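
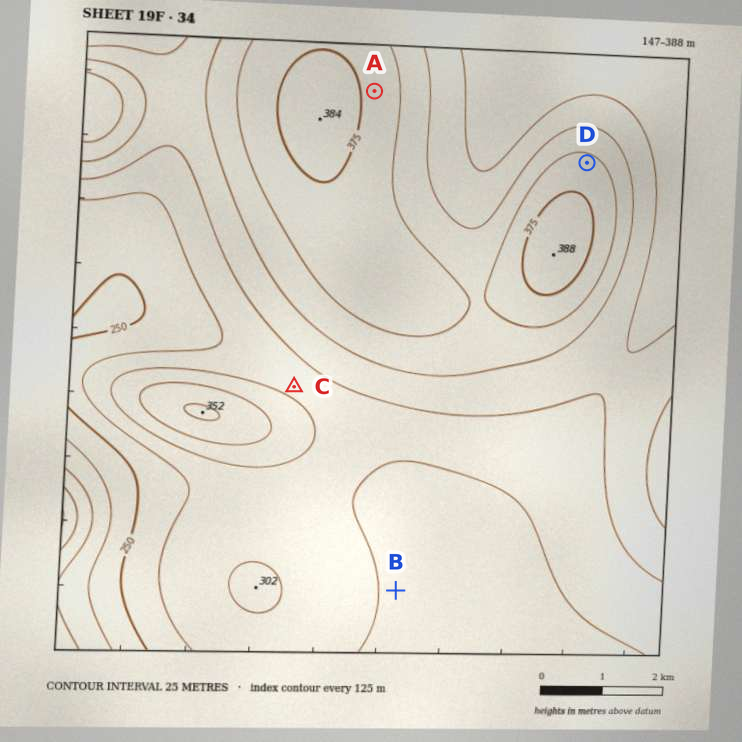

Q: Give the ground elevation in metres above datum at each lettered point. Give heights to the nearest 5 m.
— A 370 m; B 270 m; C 295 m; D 360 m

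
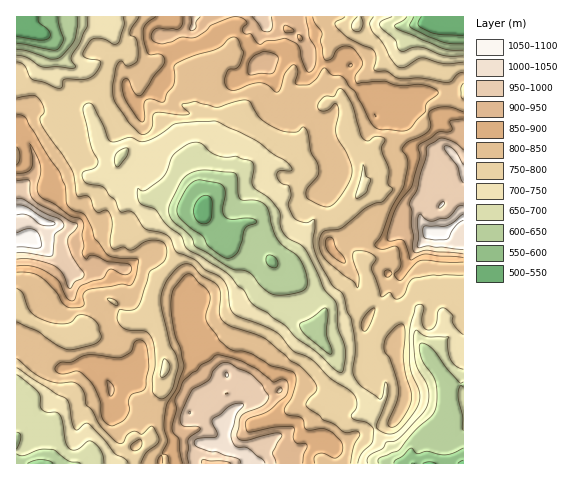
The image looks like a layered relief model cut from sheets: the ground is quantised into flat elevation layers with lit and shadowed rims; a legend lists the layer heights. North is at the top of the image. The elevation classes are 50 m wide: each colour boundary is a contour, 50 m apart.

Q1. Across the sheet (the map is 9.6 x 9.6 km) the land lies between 500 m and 1090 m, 800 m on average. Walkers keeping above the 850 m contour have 25.5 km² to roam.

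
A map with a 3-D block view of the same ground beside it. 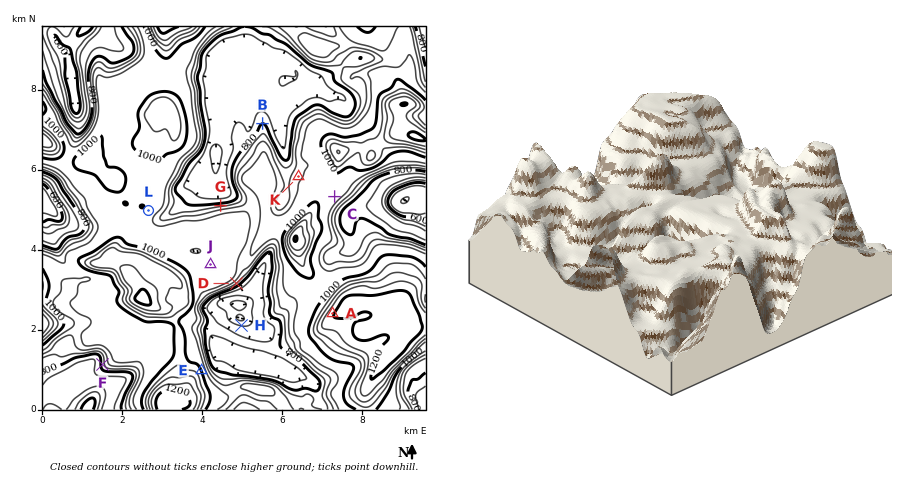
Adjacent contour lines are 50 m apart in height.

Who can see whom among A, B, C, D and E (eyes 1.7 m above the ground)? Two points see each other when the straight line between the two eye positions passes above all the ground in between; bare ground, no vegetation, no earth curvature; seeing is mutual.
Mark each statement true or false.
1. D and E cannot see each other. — false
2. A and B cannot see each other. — true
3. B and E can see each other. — false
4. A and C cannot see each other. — false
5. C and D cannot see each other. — true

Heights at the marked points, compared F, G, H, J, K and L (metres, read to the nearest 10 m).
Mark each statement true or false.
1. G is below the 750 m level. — false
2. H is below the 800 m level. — true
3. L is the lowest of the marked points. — false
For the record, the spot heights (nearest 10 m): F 820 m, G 830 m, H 700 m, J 980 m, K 940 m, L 990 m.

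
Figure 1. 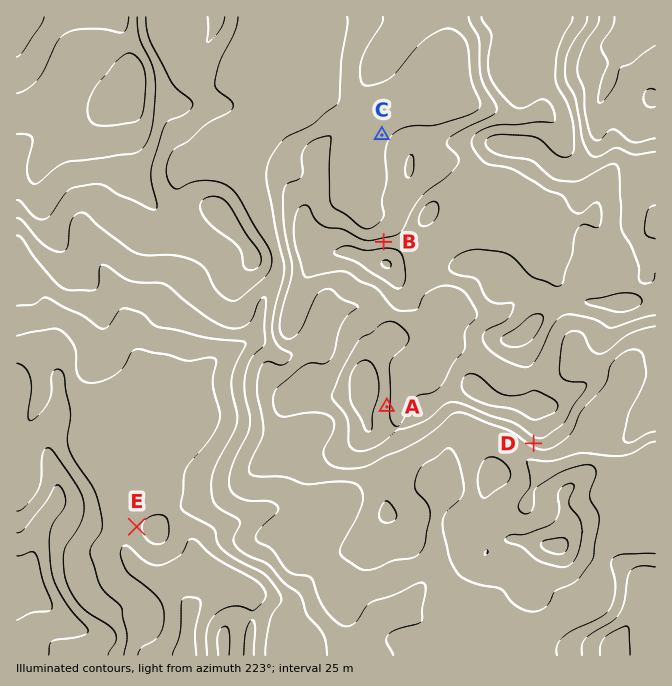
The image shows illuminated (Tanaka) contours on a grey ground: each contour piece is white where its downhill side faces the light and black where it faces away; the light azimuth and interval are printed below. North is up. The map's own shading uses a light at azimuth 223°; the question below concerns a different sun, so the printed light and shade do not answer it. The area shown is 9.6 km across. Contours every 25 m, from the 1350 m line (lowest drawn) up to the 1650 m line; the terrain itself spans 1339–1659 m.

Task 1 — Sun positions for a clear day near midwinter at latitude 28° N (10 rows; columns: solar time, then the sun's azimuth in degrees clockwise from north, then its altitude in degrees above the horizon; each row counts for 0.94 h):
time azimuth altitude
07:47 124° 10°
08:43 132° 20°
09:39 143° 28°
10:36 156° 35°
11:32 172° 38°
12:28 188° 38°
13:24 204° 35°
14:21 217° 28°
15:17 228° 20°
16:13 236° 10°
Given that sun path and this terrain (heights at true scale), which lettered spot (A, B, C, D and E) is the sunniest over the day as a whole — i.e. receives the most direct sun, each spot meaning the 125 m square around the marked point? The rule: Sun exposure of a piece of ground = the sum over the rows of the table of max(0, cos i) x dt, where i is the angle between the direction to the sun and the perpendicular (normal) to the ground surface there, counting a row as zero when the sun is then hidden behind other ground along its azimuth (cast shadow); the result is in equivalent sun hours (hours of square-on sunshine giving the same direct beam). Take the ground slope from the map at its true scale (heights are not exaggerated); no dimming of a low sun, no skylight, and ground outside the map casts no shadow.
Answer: D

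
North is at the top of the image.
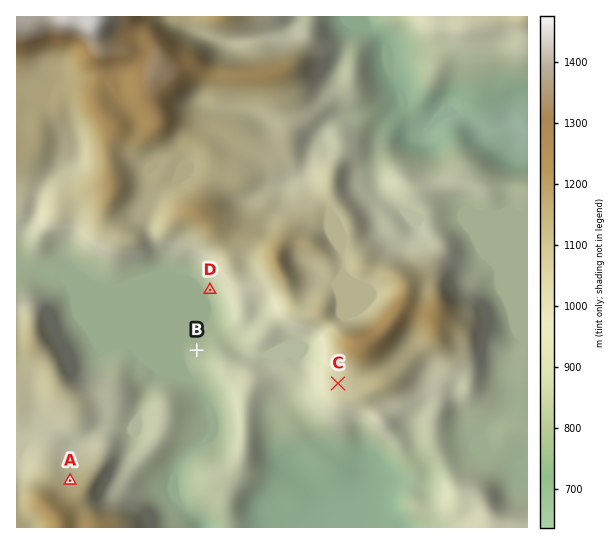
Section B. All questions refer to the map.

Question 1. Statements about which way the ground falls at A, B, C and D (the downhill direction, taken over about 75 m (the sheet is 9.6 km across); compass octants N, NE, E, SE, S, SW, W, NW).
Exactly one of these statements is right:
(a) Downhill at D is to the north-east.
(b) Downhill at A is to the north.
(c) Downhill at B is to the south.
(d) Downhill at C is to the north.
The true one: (b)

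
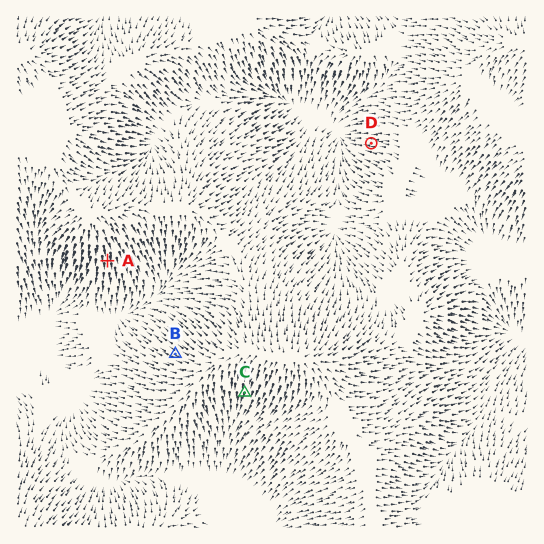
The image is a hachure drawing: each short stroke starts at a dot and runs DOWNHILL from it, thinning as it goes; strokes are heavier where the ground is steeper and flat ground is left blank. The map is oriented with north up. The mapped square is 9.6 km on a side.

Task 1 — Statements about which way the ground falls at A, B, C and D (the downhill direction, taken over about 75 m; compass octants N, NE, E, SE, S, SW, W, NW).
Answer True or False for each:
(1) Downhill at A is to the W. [False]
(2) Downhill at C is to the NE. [False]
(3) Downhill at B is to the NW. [True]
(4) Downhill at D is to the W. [True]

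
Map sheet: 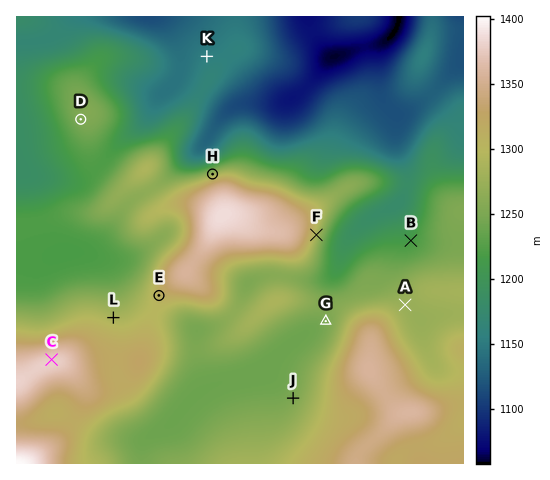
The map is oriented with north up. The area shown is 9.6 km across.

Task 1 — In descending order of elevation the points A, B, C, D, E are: C E A D B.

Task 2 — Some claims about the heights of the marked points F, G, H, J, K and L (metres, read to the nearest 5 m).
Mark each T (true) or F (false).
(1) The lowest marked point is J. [F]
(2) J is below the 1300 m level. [T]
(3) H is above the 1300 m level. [F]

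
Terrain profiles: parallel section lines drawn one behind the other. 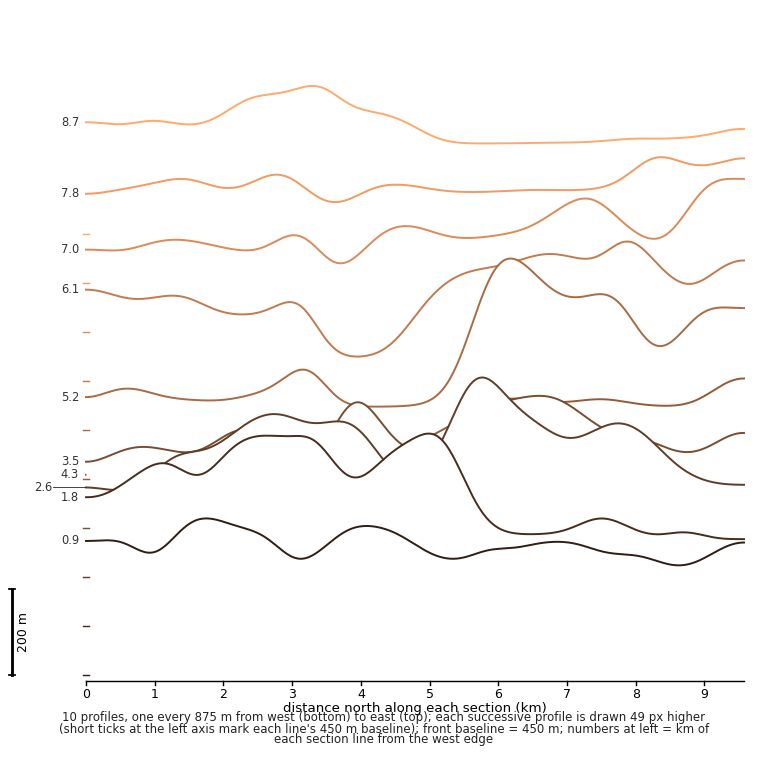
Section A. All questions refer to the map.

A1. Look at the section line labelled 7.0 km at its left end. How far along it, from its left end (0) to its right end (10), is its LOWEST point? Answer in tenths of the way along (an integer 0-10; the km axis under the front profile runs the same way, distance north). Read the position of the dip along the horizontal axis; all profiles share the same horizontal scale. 4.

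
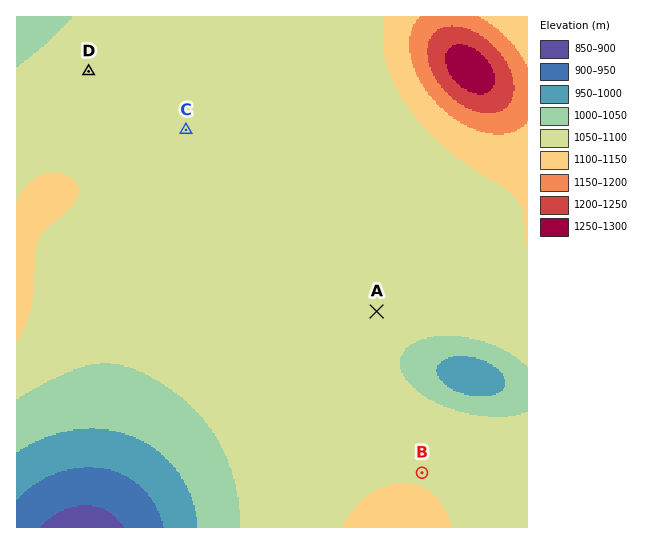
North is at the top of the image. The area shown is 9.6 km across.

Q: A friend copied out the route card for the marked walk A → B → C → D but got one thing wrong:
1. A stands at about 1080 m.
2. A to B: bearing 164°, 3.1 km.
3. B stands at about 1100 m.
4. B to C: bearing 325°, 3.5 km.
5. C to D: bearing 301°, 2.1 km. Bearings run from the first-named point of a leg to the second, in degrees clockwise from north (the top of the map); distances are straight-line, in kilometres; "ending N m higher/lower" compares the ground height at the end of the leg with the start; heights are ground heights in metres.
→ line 4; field distance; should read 7.8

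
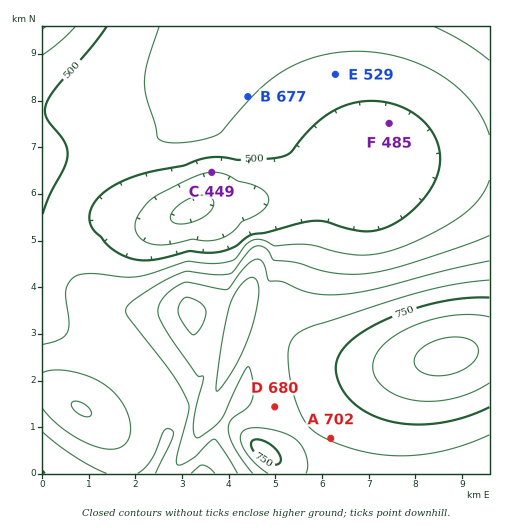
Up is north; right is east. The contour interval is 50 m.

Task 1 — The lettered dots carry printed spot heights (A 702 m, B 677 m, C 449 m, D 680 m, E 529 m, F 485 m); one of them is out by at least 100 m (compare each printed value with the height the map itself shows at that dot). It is B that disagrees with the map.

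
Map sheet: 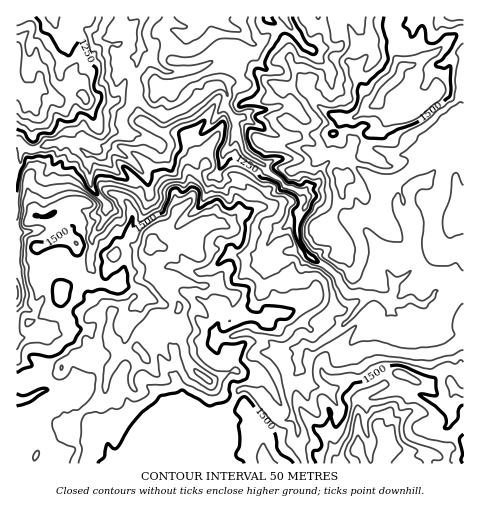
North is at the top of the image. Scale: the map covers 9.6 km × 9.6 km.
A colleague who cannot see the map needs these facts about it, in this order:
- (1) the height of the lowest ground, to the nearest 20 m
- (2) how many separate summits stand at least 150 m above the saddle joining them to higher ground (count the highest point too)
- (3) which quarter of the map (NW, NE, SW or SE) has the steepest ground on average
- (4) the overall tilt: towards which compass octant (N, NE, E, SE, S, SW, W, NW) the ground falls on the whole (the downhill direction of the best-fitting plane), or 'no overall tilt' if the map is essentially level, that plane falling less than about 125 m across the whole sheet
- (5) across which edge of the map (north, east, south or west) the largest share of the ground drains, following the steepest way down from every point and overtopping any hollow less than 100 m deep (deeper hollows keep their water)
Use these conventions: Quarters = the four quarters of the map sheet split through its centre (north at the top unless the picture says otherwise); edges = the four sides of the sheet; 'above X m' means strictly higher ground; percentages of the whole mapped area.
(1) About 1040 m is the lowest elevation on the sheet.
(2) There are 4 summits with 150 m or more of prominence.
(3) The steepest ground, on average, is in the north-west quarter.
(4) Overall the map slopes down towards the north.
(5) The largest share of the runoff leaves by the northern edge.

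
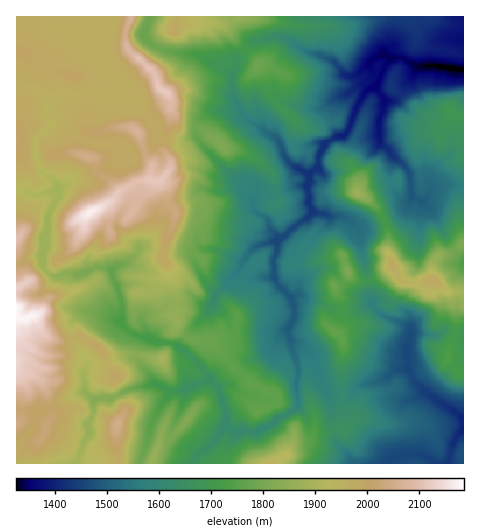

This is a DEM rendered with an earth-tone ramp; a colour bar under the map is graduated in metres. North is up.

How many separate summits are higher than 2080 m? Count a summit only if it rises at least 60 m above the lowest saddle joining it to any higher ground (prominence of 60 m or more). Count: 2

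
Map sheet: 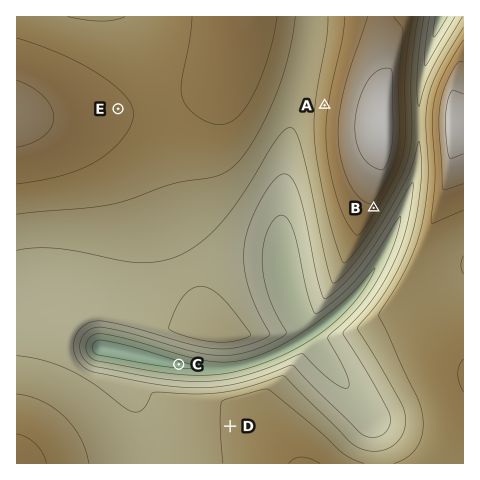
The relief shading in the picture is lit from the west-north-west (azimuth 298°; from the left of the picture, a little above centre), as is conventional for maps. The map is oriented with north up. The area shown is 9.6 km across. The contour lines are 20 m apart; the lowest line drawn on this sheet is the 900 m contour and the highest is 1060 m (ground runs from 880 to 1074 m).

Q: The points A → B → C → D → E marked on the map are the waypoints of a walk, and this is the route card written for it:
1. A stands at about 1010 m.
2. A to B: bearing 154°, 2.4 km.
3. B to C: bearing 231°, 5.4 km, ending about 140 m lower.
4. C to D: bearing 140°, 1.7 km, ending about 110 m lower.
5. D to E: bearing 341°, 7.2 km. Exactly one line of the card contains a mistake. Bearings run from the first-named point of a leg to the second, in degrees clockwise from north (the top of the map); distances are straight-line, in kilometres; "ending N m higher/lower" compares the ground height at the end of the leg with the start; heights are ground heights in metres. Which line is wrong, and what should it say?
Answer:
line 4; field sense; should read higher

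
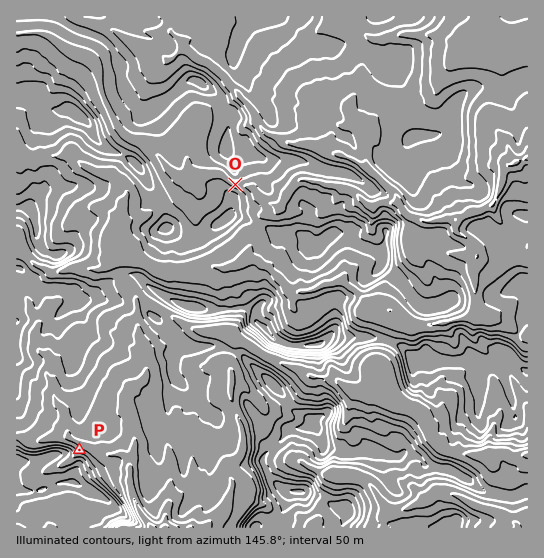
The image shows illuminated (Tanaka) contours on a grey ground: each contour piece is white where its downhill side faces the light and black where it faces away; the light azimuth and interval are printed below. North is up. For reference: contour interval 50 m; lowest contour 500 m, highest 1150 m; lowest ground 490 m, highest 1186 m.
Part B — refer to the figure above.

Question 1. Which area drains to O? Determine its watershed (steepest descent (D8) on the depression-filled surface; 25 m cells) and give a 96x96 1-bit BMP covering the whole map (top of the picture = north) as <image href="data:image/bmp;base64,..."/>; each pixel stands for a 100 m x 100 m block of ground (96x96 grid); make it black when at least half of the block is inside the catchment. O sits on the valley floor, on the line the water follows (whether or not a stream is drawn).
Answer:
<image width="96" height="96" href="data:image/bmp;base64,Qk2+BAAAAAAAAD4AAAAoAAAAYAAAAGAAAAABAAEAAAAAAIAEAAATCwAAEwsAAAIAAAAAAAAA////AAAAAAAAAAAAAAAAAAAAAAAAAAAAAAAAAAAAAAAAAAAAAAAAAAAAAAAAAAAAAAAAAAAAAAAAAAAAAAAAAAAAAAAAAAAAAAAAAAAAAAAAAAAAAAAAAAAAAAAAAAAAAAAAAAAAAAAAAAAAAAAAAAAAAAAAAAAAAAAAAAAAAAAAAAAAAAAAAAAAAAAAAAAAAAAAAAAAAAAAAAAAAAAAAAAAAAAAAAAAAAAAAAAAAAAAAAAAAAAAAAAAAAAAAAAAAAAAAAAAAAAAAAAAAAAAAAAAAAAAAAAAAAAAAAAAAAAAAAAAAAAAAAAAAAAAAAAAAAAAAAAAAAAAAAAAAAAAAAAAAAAAAAAAAAAAAAAAAAAAAAAAAAAAAAAAAAAAAAAAAAAAAAAAAAAAAAAAAAAAAAAAAAAAAAAAAAAAAAAAAAAAAAAAAAAAAAAAAAAAAAAAAAAAAAAAAAAAAAAAAAAAAAAAAAAAAAAAAAAAAAAAAAAAAAAAAAAAAAAAAAAAAAAAAAAAAAAAAAAAAAAAAAAAAAAAAAAAAAAAAAAAAAAAAAAAAAAAAAAAAAAAAAAAAAAAAAAAAAAAAAAAAAAAAAAAAAAAAAAAAAAAAAAAAAAAAAAAAAAAAAAAAAAAAAAAAAAAAAAAAAAAAAAAAAAAAAAAAAAAAAAAAAAAAAAAAAAAAAAAAAAAAAAAAAAAAAAAAAAAAAAAAAAAAAAAAAAAAAAAAAAAAAAAAAAAAAAAAAAAAAAAAAAAAAAAAAAAAAAAAAAAAAAAAAAAAAAAAAAAAAAAAAAAAAAAAAAAAAAAAAAAAAAAAAAAAAAAAAAAAAAAAAAAAAAAAAAAAAAAAAAAAAAAAAAAAAAAAAAAgAAAAAAAAAAAAAAB4AAAAAAAAAAAAAAD8AAAAAAAAAAAAAAP+AAAAAAAAAAAAAAP/gAAAAAAAAAAAAAP/wAAAAAAAAAAAAAP/wAAAAAAAAAAAAAf/4AAAAAAAAAAAAAf/4AAAAAAAAAAAAA//wAAAAAAAAAAAAA//wAAAAAAAAAAAAB//4AAAAAAAAAAAAD//4AAAAAAAAAAAAD//4AAAAAAAAAAAAH//4AAAAAAAAAAAAP//wAAAAAAAAAAAAf//wAAAAAAAAAAAD///gAAAAAAAAAAAP///gAAAAAAAAAAAf///gAAAAAAAAAAAf///wAAAAAAAAAAA////wAAAAAAAAAAA////wAAAAAAAAAAB////wAAAAAAAAAAD////wAAAAAAAAAB//4//gAAAAAAAAAH//wf/gAAAAAAAAAH//wP/AAAAAAAAAD///gD+AAAAAAAAAD///AB8AAAAAAAAAD///AA4AAAAAAAAAD///AAAAAAAAAAAAD///AAAAAAAAAAAAD//+AAAAAAAAAAAAD//+AAAAAAAAAAAAD//+AAAAAAAAAAAAD//8AAAAAAAAAAAAD//4AAAAAAAAAAAAD//wAAAAAAAAAAAAD//AAAAAAAAAAAAAD/8AAAAAAAAAAAAAD/wAAAAAAAAAAAAAD/AAAAAAAAAAAAAAA="/>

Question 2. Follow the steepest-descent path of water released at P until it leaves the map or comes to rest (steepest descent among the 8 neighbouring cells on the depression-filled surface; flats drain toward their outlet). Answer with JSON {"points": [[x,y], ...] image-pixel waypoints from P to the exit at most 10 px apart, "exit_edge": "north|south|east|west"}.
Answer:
{"points": [[79, 450], [90, 449], [101, 453], [111, 455], [122, 454], [129, 465], [130, 475], [130, 486], [133, 497], [138, 507], [143, 518], [151, 527]], "exit_edge": "south"}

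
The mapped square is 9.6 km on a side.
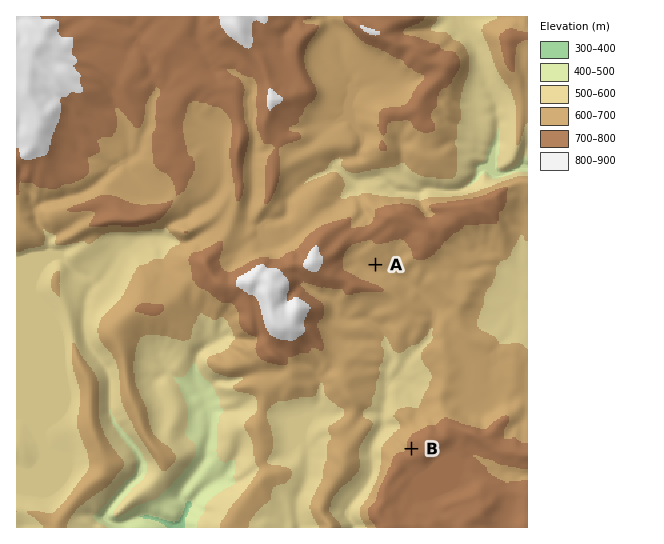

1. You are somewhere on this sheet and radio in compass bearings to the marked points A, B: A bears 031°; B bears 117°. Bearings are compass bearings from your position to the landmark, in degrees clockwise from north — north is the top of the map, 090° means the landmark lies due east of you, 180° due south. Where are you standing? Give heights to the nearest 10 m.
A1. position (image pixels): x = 299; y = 391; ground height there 630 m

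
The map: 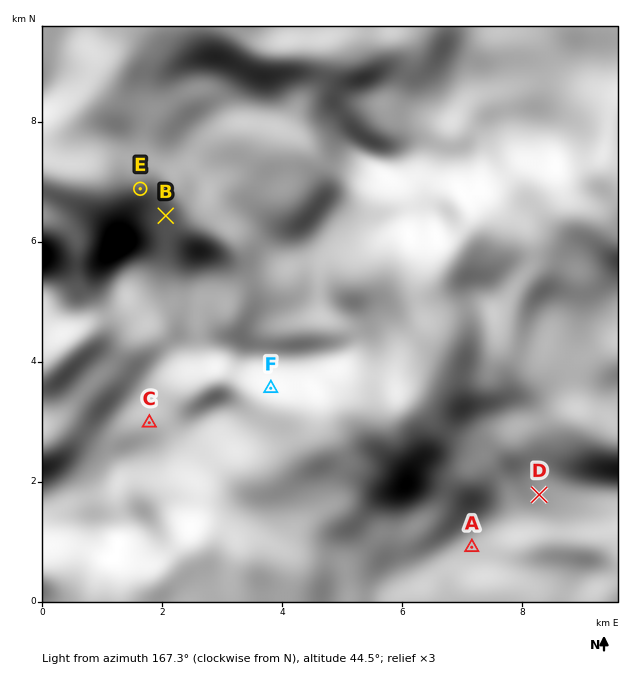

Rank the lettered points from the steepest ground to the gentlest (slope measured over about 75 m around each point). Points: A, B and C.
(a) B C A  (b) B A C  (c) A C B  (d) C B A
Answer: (a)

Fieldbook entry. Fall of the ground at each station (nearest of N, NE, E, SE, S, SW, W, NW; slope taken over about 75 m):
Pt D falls NE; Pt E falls NW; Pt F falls S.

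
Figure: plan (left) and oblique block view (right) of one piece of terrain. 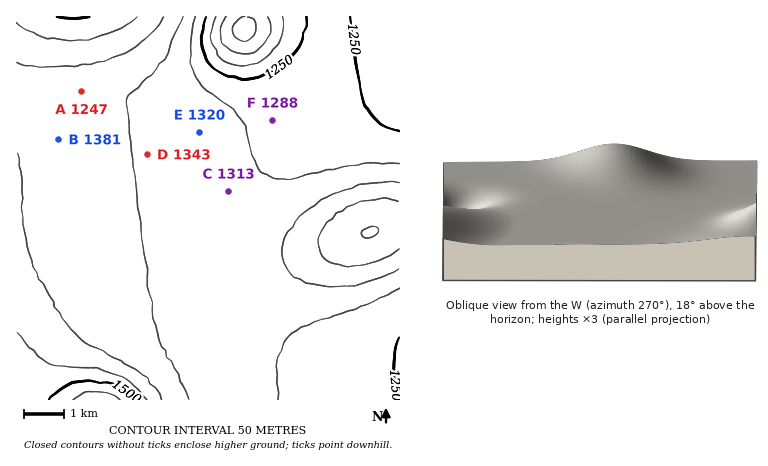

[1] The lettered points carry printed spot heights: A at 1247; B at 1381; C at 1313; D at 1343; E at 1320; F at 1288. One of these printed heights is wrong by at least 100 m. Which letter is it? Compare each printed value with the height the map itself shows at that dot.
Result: A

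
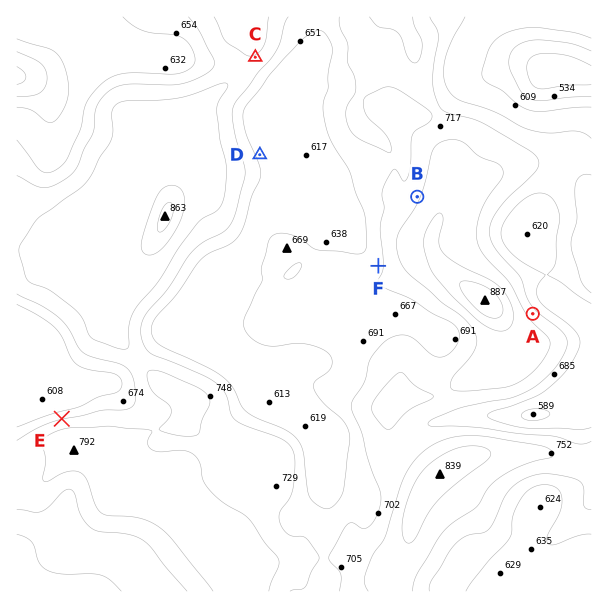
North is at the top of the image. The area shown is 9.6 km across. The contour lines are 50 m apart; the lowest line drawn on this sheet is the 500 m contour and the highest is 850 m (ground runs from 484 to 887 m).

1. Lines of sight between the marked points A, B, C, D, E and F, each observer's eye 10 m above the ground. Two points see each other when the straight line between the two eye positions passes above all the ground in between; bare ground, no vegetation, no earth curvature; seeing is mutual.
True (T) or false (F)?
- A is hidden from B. T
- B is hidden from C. F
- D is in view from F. T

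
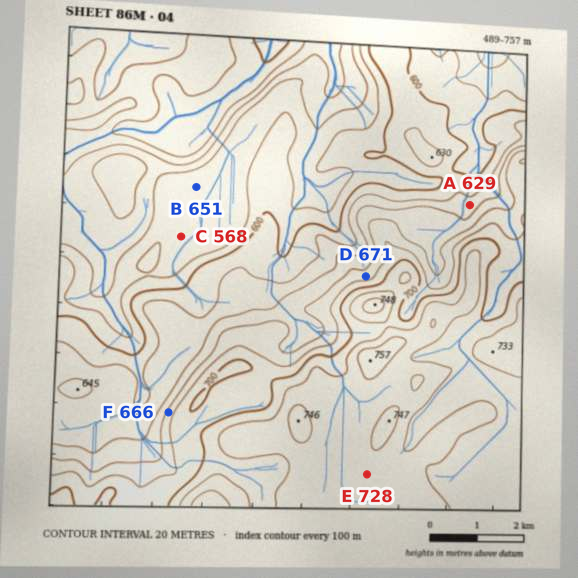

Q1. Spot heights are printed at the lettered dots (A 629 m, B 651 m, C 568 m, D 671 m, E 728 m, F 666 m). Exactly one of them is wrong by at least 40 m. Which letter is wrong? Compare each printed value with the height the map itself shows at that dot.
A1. B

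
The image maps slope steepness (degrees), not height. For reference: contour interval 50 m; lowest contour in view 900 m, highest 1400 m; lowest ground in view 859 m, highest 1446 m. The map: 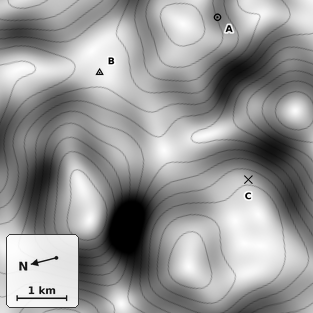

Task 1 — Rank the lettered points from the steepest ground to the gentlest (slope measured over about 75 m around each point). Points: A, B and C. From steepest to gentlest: A C B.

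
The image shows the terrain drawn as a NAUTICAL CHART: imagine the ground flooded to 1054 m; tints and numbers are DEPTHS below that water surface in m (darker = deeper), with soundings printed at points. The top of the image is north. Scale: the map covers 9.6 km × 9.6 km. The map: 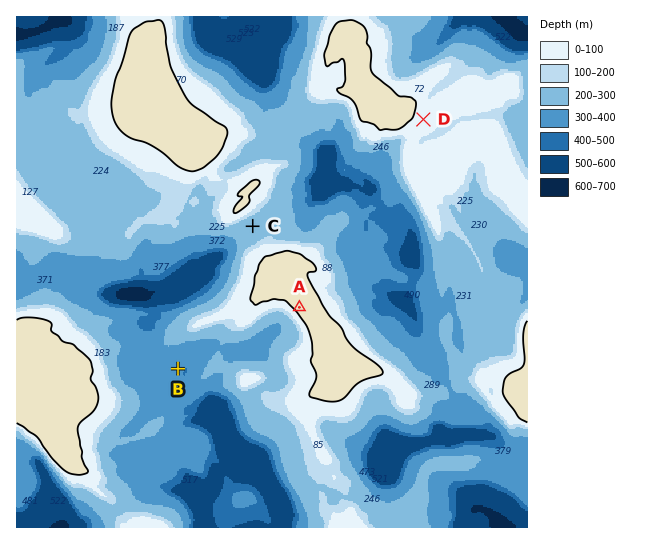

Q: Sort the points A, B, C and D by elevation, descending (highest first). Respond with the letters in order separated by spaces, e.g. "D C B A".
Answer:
A D C B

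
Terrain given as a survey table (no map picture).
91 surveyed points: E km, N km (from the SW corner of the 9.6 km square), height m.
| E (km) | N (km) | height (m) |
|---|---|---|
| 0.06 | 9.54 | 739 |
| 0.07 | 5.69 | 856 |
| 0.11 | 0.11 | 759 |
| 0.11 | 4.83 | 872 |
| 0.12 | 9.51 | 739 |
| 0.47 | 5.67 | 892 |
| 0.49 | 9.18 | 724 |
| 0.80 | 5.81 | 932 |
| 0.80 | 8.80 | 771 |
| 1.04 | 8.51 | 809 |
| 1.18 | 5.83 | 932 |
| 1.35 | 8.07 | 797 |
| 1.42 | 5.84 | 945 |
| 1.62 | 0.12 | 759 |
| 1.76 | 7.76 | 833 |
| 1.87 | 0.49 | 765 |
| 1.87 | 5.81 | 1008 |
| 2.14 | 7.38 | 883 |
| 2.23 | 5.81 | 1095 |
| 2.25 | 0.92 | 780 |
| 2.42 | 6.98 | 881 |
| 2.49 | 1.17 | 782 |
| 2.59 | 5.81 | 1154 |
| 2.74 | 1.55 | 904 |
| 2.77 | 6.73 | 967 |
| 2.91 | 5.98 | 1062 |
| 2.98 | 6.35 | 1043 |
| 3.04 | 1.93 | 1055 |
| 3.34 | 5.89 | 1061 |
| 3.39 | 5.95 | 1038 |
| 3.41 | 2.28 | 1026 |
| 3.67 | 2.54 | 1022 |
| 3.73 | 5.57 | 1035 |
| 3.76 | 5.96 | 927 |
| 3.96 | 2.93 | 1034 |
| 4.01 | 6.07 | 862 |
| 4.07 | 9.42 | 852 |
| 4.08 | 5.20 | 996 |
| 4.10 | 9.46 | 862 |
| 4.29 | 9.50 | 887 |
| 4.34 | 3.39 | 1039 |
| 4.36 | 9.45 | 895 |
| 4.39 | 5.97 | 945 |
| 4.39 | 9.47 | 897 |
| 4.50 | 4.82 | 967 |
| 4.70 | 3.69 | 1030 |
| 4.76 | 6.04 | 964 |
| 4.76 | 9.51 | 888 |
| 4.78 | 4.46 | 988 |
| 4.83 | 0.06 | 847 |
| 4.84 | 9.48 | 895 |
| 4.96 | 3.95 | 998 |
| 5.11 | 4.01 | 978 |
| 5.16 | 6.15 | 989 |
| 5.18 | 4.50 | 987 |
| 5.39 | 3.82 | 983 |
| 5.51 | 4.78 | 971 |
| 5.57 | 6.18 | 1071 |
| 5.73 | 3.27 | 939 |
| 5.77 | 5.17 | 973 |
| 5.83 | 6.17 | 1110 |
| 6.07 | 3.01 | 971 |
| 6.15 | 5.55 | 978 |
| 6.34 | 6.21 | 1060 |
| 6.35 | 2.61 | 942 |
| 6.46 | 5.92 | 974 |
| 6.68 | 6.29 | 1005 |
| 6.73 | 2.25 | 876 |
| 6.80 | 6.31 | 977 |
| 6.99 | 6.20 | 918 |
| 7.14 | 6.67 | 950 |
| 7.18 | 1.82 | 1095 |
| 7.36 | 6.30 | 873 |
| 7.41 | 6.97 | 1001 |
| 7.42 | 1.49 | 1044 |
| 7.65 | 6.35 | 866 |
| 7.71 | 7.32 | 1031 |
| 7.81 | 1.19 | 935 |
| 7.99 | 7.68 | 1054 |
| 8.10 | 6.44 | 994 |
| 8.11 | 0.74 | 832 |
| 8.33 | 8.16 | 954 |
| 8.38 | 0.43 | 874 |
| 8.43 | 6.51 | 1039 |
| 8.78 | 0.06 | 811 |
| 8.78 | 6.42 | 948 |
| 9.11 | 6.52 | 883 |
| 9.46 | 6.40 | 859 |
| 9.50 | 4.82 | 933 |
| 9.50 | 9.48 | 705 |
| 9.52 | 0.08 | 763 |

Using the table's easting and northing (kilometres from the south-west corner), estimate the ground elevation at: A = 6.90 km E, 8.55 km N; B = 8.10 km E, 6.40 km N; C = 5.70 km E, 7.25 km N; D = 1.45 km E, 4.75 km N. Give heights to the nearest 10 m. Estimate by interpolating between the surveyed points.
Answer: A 980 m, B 980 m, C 1120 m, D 1000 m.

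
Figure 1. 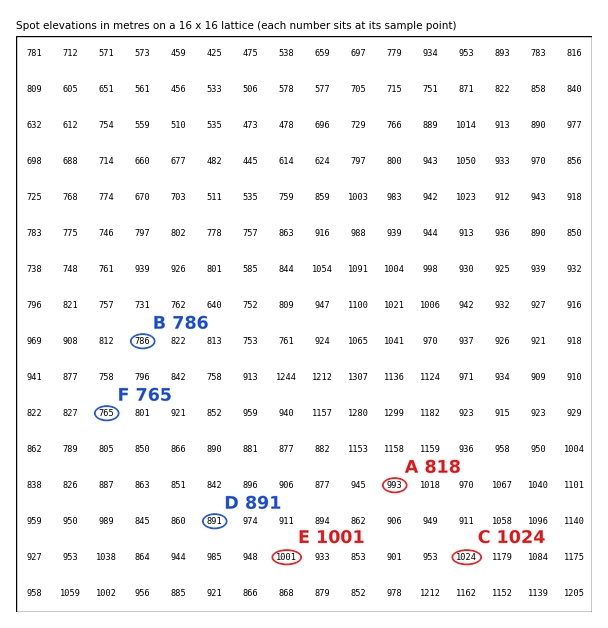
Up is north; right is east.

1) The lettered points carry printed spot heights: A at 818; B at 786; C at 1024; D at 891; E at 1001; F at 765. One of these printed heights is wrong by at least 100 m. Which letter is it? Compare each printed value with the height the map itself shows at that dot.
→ A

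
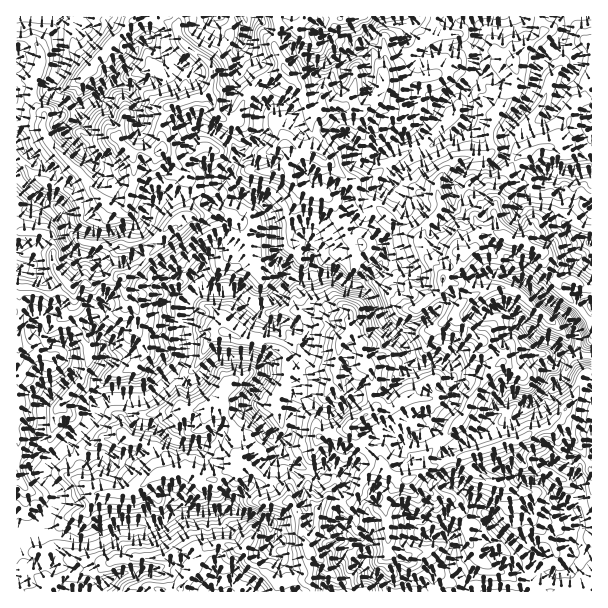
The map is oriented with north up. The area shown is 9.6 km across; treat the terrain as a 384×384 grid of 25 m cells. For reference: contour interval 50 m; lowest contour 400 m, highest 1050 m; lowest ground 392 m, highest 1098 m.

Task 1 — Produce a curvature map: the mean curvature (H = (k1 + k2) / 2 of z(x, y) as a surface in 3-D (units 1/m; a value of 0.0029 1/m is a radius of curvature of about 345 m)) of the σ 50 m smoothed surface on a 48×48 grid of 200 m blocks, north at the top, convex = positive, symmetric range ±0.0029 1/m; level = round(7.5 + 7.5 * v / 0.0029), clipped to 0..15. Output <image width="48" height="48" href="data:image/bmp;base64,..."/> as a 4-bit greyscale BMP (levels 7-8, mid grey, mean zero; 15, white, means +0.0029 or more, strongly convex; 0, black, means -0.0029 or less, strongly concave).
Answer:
<image width="48" height="48" href="data:image/bmp;base64,Qk32BAAAAAAAAHYAAAAoAAAAMAAAADAAAAABAAQAAAAAAIAEAAATCwAAEwsAABAAAAAAAAAAAAAAABEREQAiIiIAMzMzAERERABVVVUAZmZmAHd3dwCIiIgAmZmZAKqqqgC7u7sAzMzMAN3d3QDu7u4A////AIeqVUGP392Gd3QtuPJsjQREloVVV3mqmmmXmbcAQkioZ1fbh8X3kFtoejeKuIdVaHZViq7smYaZR26UN71lNPrJaCnKWmd5d3iql2d7qZybqfpFefZUYbqL3RuVtWeJhndmRDR2ZoipuX+RTLi1oqtTIwyLRJaHaGd4aWUzIkipdp5QjHpS4bt1Z2vDS4qJdndmvoZndyIABABEPk1Hosg5VppAqJh3Z3d2NbmqmniLgo/9961rs7cqfNsYh3mEZ7xlTLuruEaLtUNUwqW01Gq4tVB4vc42lsJo3JhYm7mqt8eXloSjuprthCfttAKfN3RnaIRZiZqnabl2gVNUV9ZWunpBI/gybLZmZjJDR7mlmJiXSNV3eKaJo67sl1U8OteGZ8zN3EABeIqQSax2pnZ1m0NZ78hJxaRrRVjpUiqrR5wVhqy/ZXd3R8dWZdzHk9c7pWW0iLqJiZIsd8c762eIcb11pHfMhdU/k2ZlV66rqmH8dDQxWrqHpw6DXjhttLUU91RERExIuoCbl4yYKlW5iznnUDB35slSXy2GpEUijuUIpmbEe5KK2VSqWfkAqrabGzXt1kTCjL8IuHjUrJdEiSdcm8ulj7edaOBWy8U/AAAFt1bFm5lVIliV2FelANpmGNC4uXQ+mKveeUbIq2kIuVe7bLYDfMR2bEVrt3RIzMqnl2ebx2Bb12zbSiB/CrWKhyqWu3NJqphAJHZtmQiCTOlIpQj5DqVmp2WquYRK3KRc7IePxgzvMuYzYa8wqZantIJ8iHM5VmEweam6oItY5my2WvAcpfxH/emKRltTMQj2CHigB8emTZZ97AK7zlN/Wlf9dXRzyZu9UhAI0WhzbnVCITjUtGScVhMU2GiCq4m3D1u6yRdXpoxXp1u6QqquBIz7nJZ1SYmg3TmHq0d7Z9vYR9/maIaWj3OYfLtmd4mw12hpuTadV5qV7tZpM8rBYXgRBtuoZpmwt3Z7VHqIoqW5s5tjnXdJK4i+J3z8upuQp2WVh8tGiiiMkJyZpdIUR619ZVWENXIIeoq1uaVUbhh8xkZ3lzHZl9VsV2aJqhZ1a6xltFWKmklah2SIiw+1XnZbaHi5YoqryURsyWSHrSl5p5hEJ9Q2+wZbSkqEZV54pVnVRKdIbKIgilQ1U1WPsHWfnOZ56xa4ar2nZTelZqzOC8m7uxj6Bpr4WMhconJZ13l3WHY4dHdZGnqphoriPG3jKaZCCMg4hZVCmJaleih8C3eIhlf7NKmtB4VEzbdMlappqViIOcN7oLdZtVrXITatLP6m0qgkR4ybi4h5dMZ4uB1HuHsDbRPSuWfN1W1ne1xYlsZmZFWpjDezqp00/4MFRGZV5jqXnUuS0eh4qnKHWnPiXFugbegZ23ZD9jhp+mLD8fhnmqdXmoKsGknSR9yQmXV/pzZJtQUAhceHeahZq5RbOGuzlm62JYv2aQWPQtyqCbZaZDVLeshFbKuFlUfLQ243e5LKP3NkcMlJq8xKZ3q1fFVWdnVvzJ5mSKBNzM6vyhNCp0VEVUl2ZQ=="/>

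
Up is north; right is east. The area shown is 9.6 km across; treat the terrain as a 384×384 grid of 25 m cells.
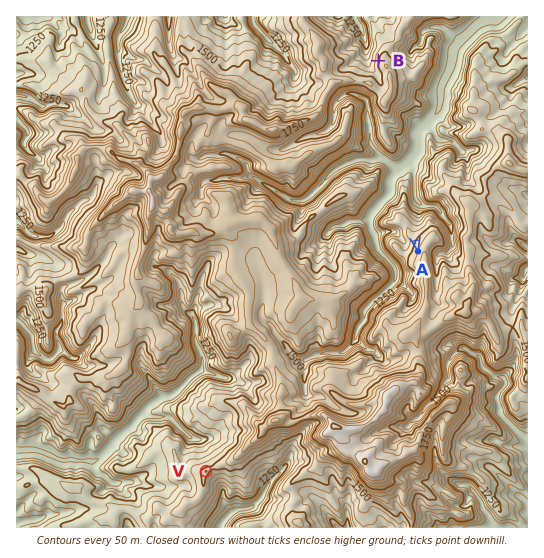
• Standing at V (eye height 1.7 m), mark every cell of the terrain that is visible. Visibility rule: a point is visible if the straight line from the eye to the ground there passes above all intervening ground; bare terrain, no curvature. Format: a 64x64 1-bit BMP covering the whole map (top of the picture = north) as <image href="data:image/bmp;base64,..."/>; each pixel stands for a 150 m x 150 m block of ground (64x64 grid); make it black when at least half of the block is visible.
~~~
<image width="64" height="64" href="data:image/bmp;base64,Qk0+AgAAAAAAAD4AAAAoAAAAQAAAAEAAAAABAAEAAAAAAAACAAATCwAAEwsAAAIAAAAAAAAA////AAAAAAAAAAAP4ABAAAAAAAPwAQAAAAAAAeASAAAAAAAA4BwAAAAAAADgGAAAAwAACGA4AAAIAAAgNDAAACAAAOAM8AAAAAAAcAfwAAAAAAAwA4AAAAAAABwHAAAAAwAAHgcAAACDgAAeAgAAAMPYAPwAAAAAA8wD+AAAAAADjADwAAAAAAGeAAAAAAAAIZ8AAAAAAAAAn/AAAAAAAAAP+AAAAAAAAAP4AAAAAAAAA7wwAAAAAAAPeHsAAAAAAAcw5gAAAAAAAwTMAAAAAAADAYBAAAAAAAMAAEAAAAAAAQAAAAAAAAAABgAAAAAAAAAGAAAAAAAAAQcAAAAAAAABDgAAAAAAAAAPAAAAAAAAAD8AAAAAAAAAD4AAAAAAAAD/wAAAAAAAAP/gAAAAAAAAwAAAAAAAACDAAAAAAAAAEGAAAAAAAAAMAAAAAAAAAAIAAAAAAAAAAAAAAAAAAAAAAAAAAAAAAAAAAAAAAAAAAAAAAAAAAAAAAAAAAAAAAAAAAAAAAAAAAAAAAAAAAAAAAAAAAAAAAAAAAAAAAAAAAAAAAAAAAAAAAAAAAAAAAAAAAAAAAAAAAAAAAAAAAAAAAAAAAAAAAAAAAAAAAAAAAAAAAAAAAAAAAAAAAAAAAAAAAAAAAAAAAAAAAAAAAAAAAAAAAAAAAAAAAAAAAAAAAAAAAAAAAA=="/>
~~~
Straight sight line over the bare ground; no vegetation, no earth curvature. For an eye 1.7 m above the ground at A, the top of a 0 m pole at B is hidden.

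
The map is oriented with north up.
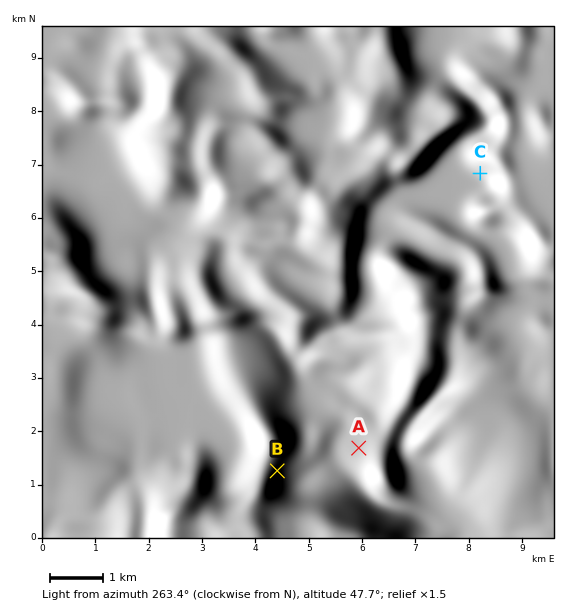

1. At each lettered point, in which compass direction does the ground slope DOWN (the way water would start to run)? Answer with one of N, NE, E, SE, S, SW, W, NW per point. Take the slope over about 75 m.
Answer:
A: W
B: E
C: SW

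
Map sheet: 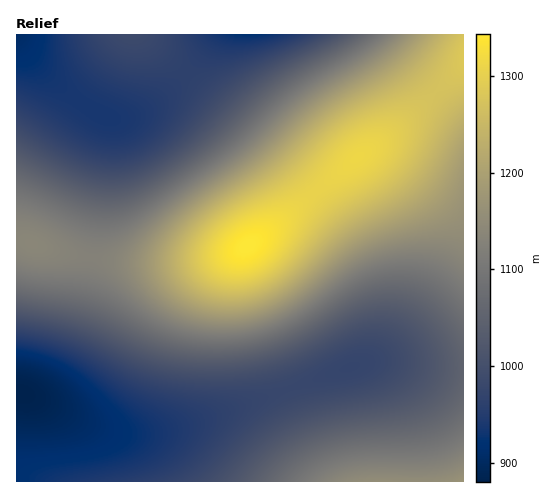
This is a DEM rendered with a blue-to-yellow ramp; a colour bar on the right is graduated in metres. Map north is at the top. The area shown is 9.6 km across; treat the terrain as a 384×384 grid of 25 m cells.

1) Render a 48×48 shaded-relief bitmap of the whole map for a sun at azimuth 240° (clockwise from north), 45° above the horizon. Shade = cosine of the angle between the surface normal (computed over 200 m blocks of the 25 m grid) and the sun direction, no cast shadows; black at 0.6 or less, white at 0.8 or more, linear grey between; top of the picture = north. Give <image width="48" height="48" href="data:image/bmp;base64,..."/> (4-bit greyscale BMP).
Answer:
<image width="48" height="48" href="data:image/bmp;base64,Qk32BAAAAAAAAHYAAAAoAAAAMAAAADAAAAABAAQAAAAAAIAEAAATCwAAEwsAABAAAAAAAAAAAAAAABEREQAiIiIAMzMzAERERABVVVUAZmZmAHd3dwCIiIgAmZmZAKqqqgC7u7sAzMzMAN3d3QDu7u4A////AJiIiHd3d3d4iIiZmZmZmZiId2ZmVWZnd4iIh3d3d3iIiIiZmZmZmYiHd2ZlVWZneIh3d3d4iIiIiJmZmZmZmIh3dmZlVmZneHd3d3iIiIiJmZmZmZmYiId3dmZmZmZ3iHd3eIiIiJmZmZmZmZmIiId3ZmZmZmd3iHd3iIiJmZmZmZmZmZiIiHd3ZmZmZmd4iHeIiJmZmZmZmZmZmZiIiHd3dmZmZ3eIiXiImZmaqqqqqZmZmZiIiHd3d2Znd3iImYiJmaqqqqqqqqqZmZmIiId3d3d3d4iJmYiZqqq7u7uqqqqqmZmYiIh3d3d3iIiZmZmqq7u7u7u7uqqqqZmZiIiHd3iIiJmZqpqru7vMzLu7u7uqqqmZmIiIiIiImZmqqqq7vMzMzMzMu7u7qqqZmIiIiIiZmaqqq7u8zMzMzMzMzMy7u6qZmYiIiImZmqqru7vMzMzMzMzMzMzLu6qZmIiIiJmZqqu7u8zMzMzMzd3d3dzMu6qZmIiIiJmaqru7u8zMzMzMzd3d3d3My6qZiIiIiJmaqru7vMzMzMzMzd3d3d3cy6qYiHd3iJmaq7u7zMzMzMzMzN3d7t3dy6qYh3d3eImaq7u8zMzLu7u8zN3e7u3dy6mYd3d3eImaq7u8zMy7u7u7vM3d7u3dy6mId2Zmd4maq7u7zLu6qqqru83d3u3cy6mHdmZmd4maqru7u7uqqZmqq7zd3d3cu6mHZmZmZ4iZqru7u6qZmIiZqrvM3d3Muph3ZmZmZ4iZqqq7u5mIiHiImau8zMy7qph2ZmZmZ4iZmqqqqpiHd3d3iZq7u7u6qYd2ZmZmd4iZmaqqqYd2ZmZneJmqq6qqmYd2ZmZmd4iJmZmZmXdlVVVmd4maqqqZmId2ZmZnd4iImZmZiGZVVEVVZ4iZmZmZiHd3d3d3eIiIiIiIiGVURERVZniJmZmYiHd3d3d3iIiIiIh3d1VERERFVneIiIiIiHd3d4iIiIiIh3d3dkRDM0RFVneIiIiIiIeIiIiIiIiId3d2ZkQzM0RFVneIiIiIiIiIiImZmIiHd3ZmZkQzNERVZneIiIiIiIiImZmZmIh3d2ZmZUREREVVZneIiIiIiIiZmZmZmIh3dmZlVURERFVmZ3iIiImZmZmZmZmZmIh3ZmZlVUREVVZnd4iImZmZmZmZmZmZmId3ZmZmZkRVVmZ3iIiZmZmZmZmZmZmZiId3ZmZmZlVVZnd4iJmZmZmZmZmZmZmZiId3dmZmZ1VmZ3iIiZmZmZmZmZmZmZmYiHd3d3d3d1Znd4iJmZmZmZmZmZmZmZmIiHd3d3d3eGZ3iImZmZmZmZmZmZmZmYiIiHd3d4iIiGd4iZmZmZmZmZiIiImIiIiIh3d4iIiImXeImZmqqZmZiIiIiIiIiIiHd3iIiImZmXiJmaqqqZmYiIh3d4iIh3d3d4iIiZmZmoiZmqqqqZmIh3d3d3d3d3d3d4iImZmqqomZqqqqqZiHd3ZmZmZ3d3d3eIiJmZqqqpmaqqqqqZiHdmZmZmZmZnd3eIiZmqqqqg=="/>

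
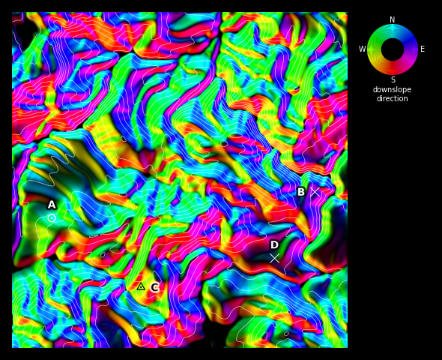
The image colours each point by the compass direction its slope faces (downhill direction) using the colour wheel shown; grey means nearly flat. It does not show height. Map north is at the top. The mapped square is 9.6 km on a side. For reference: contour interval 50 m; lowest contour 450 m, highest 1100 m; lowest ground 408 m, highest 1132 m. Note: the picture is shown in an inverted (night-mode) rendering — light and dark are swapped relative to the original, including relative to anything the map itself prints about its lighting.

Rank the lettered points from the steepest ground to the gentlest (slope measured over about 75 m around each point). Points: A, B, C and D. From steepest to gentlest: C A B D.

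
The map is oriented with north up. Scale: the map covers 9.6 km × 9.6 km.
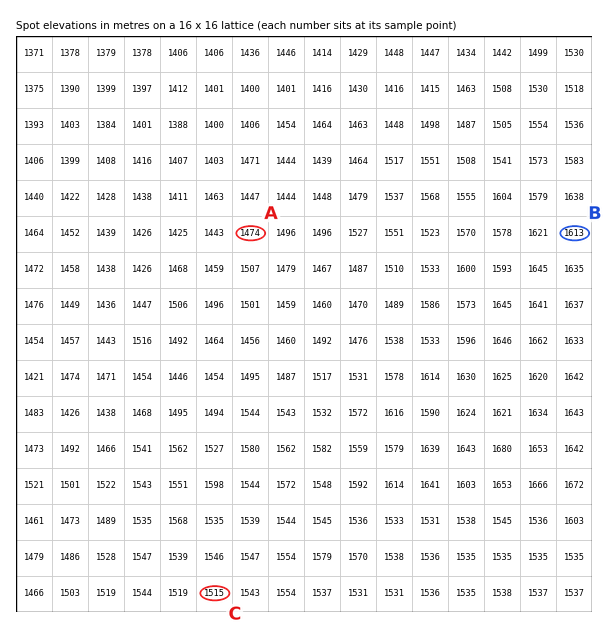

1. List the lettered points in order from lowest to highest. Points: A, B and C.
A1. A C B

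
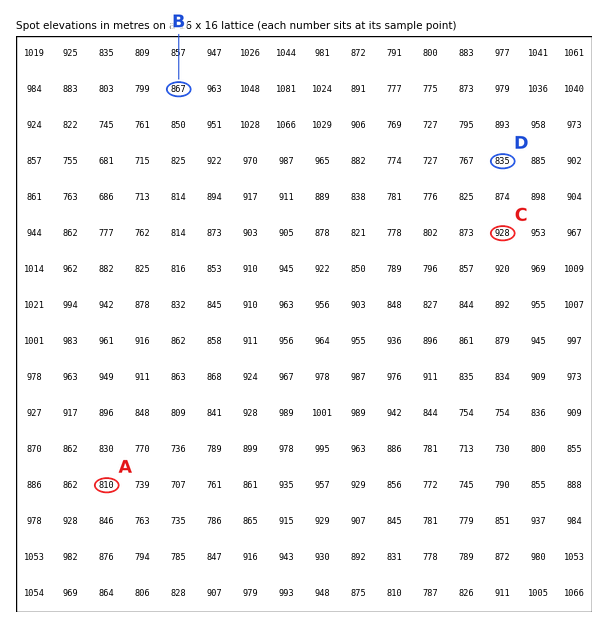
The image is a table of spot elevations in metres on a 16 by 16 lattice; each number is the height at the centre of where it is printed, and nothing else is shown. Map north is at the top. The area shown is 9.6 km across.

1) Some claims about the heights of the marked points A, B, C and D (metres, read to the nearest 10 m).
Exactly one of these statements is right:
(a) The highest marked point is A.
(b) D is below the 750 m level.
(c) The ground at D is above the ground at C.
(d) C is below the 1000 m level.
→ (d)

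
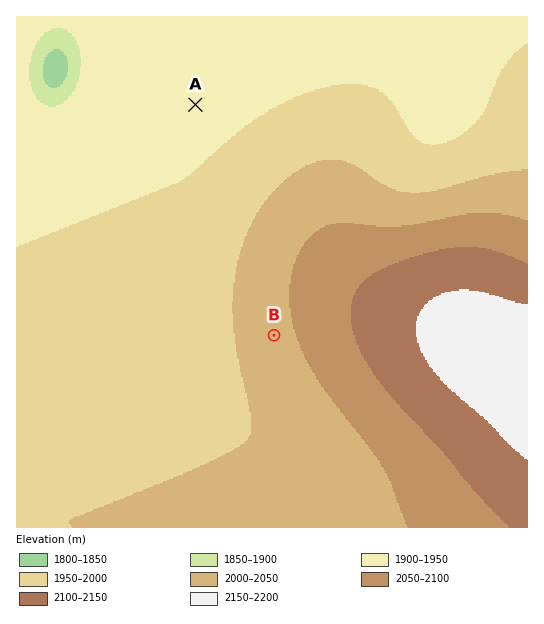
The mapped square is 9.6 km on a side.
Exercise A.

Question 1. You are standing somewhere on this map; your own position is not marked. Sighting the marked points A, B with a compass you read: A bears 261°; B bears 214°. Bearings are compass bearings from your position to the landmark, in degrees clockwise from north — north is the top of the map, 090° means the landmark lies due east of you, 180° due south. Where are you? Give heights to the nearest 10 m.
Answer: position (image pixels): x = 458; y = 63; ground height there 1940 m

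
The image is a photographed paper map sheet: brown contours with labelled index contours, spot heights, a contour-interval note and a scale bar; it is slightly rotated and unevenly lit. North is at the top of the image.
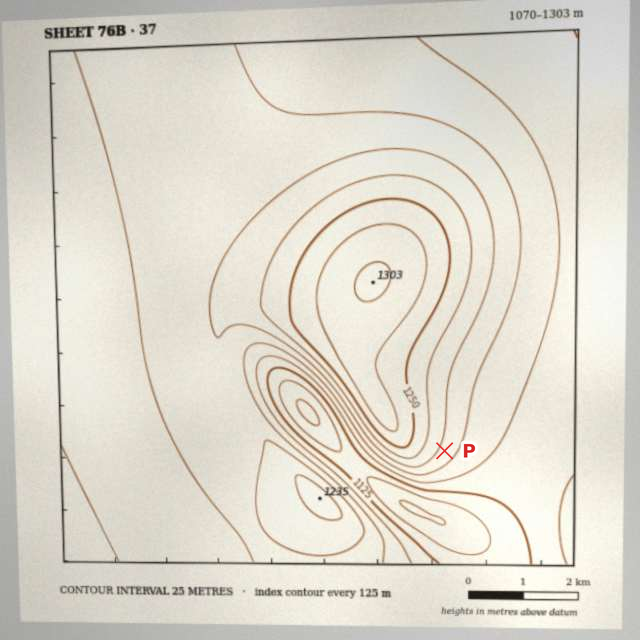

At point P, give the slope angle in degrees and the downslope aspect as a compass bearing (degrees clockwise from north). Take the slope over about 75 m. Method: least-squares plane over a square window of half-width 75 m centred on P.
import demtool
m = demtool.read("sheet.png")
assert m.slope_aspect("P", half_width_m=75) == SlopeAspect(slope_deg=5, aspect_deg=120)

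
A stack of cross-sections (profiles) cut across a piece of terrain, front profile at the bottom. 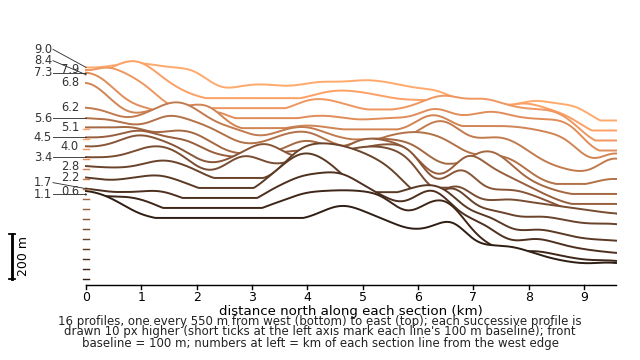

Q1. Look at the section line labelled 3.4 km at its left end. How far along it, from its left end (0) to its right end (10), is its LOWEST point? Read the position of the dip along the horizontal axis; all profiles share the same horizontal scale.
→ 10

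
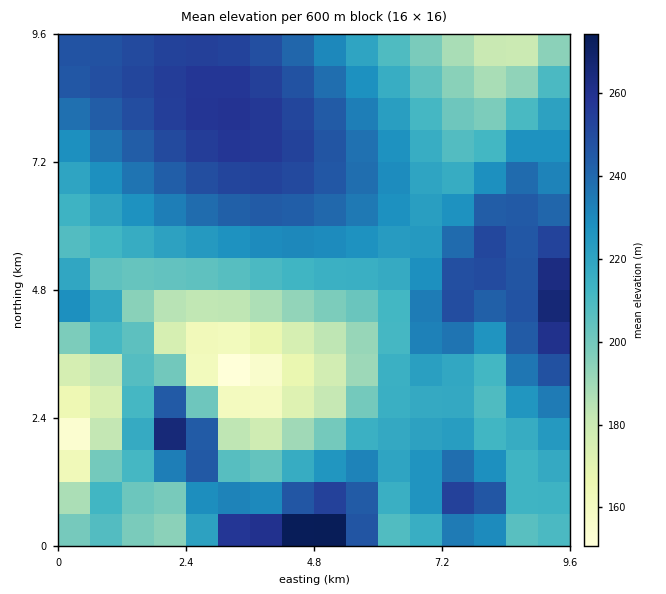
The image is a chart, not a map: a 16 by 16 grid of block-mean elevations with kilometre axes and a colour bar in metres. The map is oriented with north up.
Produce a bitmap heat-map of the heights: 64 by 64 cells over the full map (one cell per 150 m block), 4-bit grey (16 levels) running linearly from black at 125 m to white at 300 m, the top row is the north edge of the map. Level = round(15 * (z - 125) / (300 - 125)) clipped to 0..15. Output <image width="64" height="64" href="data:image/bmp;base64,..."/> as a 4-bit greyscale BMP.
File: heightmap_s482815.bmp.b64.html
<image width="64" height="64" href="data:image/bmp;base64,Qk12CAAAAAAAAHYAAAAoAAAAQAAAAEAAAAABAAQAAAAAAAAIAAATCwAAEwsAABAAAAAAAAAAAAAAABEREQAiIiIAMzMzAERERABVVVUAZmZmAHd3dwCIiIgAmZmZAKqqqgC7u7sAzMzMAN3d3QDu7u4A////AGZ3d3d2ZmZmd5q8zdzN3e7u3Muph3d3iJmZmYd3d3d3Znd3d3ZmZmZomrzMzMzd3d3cy6mHd3eJmZmZiHd3d3dWd3d3dmZmZniau7y7vMzd3dzLqYd3eImZqqqYh3d3h1Z3iHd2ZmZmeJqru7q7zMzMzMuph3d4maqrupiHd3eHRneIh3ZmZmZ4mqqqqqu7vMzMy6mHd3iZqru7qYd3eIdFZ4iHd2ZmZ4maqpmZqqu7u7u7qYh3iJqrzMupiHd4hzVneId3ZmZniZmZmIiZqqq7u7upiIiJmqvMy6mId4iINFZ3h3d3d3iZqZmHeImZqqqquqmIiImaq7zLqYh3iIgjVnd3d3d3iaqpmHd3iImZmaqqqYiIiZmqu7qYiHiIiCNFZ3d3d4iaqqmYdmd4iIiZmaqZiIiJmZqqqZiHeIiIEkVWZ3eIiau7qYdmZnd3iIiJmZmIiImZmaqZiIeIiIgSNFZnd4ibvMuphmVmZnd3eIiZmIiIiZmZmZiId4iIiBI0RWZ4iavNzKl2VVVWZmd3eIiIiIiImZmZiId3iIiIEjNFVniJvN3LqHVVVVVWZmZ3eIiIiIiIiJiId3iImIgiM0RWd4q83cuoZURERVVWZmd3iIiIiIiIiId3eImZmCMzRFZnirzcypdURERERVVWZnd4iIiIiIiId3d4iZmZMzNEVWeKvMy5hkQzM0REVVVWZ3eIiIiIiIh3d4iZmZkzM0RFZ4q7u5hlQzMzM0REVVVmd3iIiIiIiHd3iJmZmUREREVXiaqph1QzMjMzNERFVVZneIiIiIiHd3eImqqpRERERVeJmZh1QzIiIzM0RERVVmd4iIiIiId3eImaqqpERERFZ4iIh2QzIiIiMzNERFVVZ3iIiIiIh3d4iaqqqkREREVneId2QzIiIiIzM0RERVVmeIiIiIiId3iJqqqqVURFVnd3d2UzMiIiIzMzRERVVWZ4iIiIiIh3eJmqu7tVVVVnd3d2VDMyIiIzMzRERFVVZneIiZiIiHeImqu7u1VVZnd3d2VDMzMzMzMzRERFVVVmd4iZmZmYiIiaq7u7VWZ3eHd2ZUMzMzMzMzRERFVVVWZ3iJmZmpmIiZqru8xmd4iIh3ZURDMzMzNERERVVVVWZneImaqqqZmZqqu8zHeIiIiHZlREREREREREVVVVVmZmd4iZqrqqqpqqu7zMiImYiHdlVURERERERVVVVWZmZmZ3iJmqu7qqqqq7vM2ZmZmIdlVVVVVVVVVVVVZmZmZmd3eImaq7u6qqqru8zZmZmIdmZVVVVVVVVVZmZmZmZ3d3d4iJqru7uqqqu7zNmZmId2ZmZmZmZmZmZmZmZ3d3d3d3iImaq7u6qqq7vM2ZmId2ZmZmZmZmZmZnd3d3d3d3d3iIiZqru7uqqqu8zZmId3d3d3d3d3d3d3d3d3d4iIiIiIiJmqu7u7qqq7zNmHd3d3d3d3d3d3d3d4iIiIiIiIiIiImZqru7uqqrvM2Hd3d3d3d3d3iIiIiIiIiIiIiIiIiIiJmqu7u7qqu7zHd3d3d3eIiIiIiIiIiImZmZmYiIiIiImZqru7uqqrvMd3d3eIiIiIiIiJmZmZmZmZmZmZmIiIiZmqu7u7qqu7x3d3iIiIiIiZmZmZmZmZmZmZmZmZmIiJmZqru7uqqru3d3iIiIiJmZmZmZmZqqqqqZmZmZmZiIiZmqq7u6qqq7d3iIiIiZmZmZmaqqqqqqqqqpmZmZmYiImZqru7qqqqt3iIiIiZmZmZqqqqqqqqqqqqqpmZmZiIiJmaq7uqqqqniIiImZmZmqqqqqqqqqqqqqqqqZmZmIiIiZqqqqqqqqiIiImZmZmqqqqqqru7u6qqqqqqmZmYiIiImaqqqqqqqIiImZmZqqqqqru7u7u7u7qqqqqZmZiIiIiJmqqqqpmYiImZmZqqqqq7u7u7u7u7u6qqqpmZmIiIiIiZqqqqmZiIiZmZqqqqq7u7u7u7u7u7qqqqmZmYiIiIiImaqqmZmIiZmZqqqqq7u7u7u7u7u7u6qqqZmZiIiHeIiJmqqZmYiZmZqqqqq7u7u7u7u7u7u7qqqpmZmIiHd3eImZmZmYiZmZqqqqq7u7u7u7u7u7u7uqqqmZmIiId3d3iJmZmZiZmZqqqqq7u7u7u7u7u7u7u6qqqZmYiId3d3d4iZmZmJmZqqqqq7u7u7u7u7u7u7u6qqqZmZiIh3d3d3eImZmYmZqqqqq7u7u7u7zMu7u7u7qqqpmZiIh3d3dnd3iImYiZqqqqq7u7u7u7zMy7u7u7uqqqmZmIiHd3ZmZnd4iIiKqqqqq7u7u7u7zMy7u7u7uqqqmZmIiHd3dmZmZ3eIiIqqqqq7u7u7u7vMzLu7u7u6qqqZmYiId3dmZmZmd3iIiqqqq7u7u7u7u7u7u7u7u6qqqZmYiId3dmZmZmZnd4iKqqq7u7u7u7u7u7u7u7u7qqqZmZiIh3d2ZmZVVmZ3eIqqq7u7u7u7u7u7u7u7u7qqqpmZiIh3d2ZmZVVVVmd3iqq7u7u7u7u7u7u7u7u7qqqpmZiIh3d3ZmZVVVVVZnd6u7u7u7u7u7u7u7u7u7qqqpmZmIiHd3ZmZlVVVVVWZ3u6u7u7u7u7u7u7u7u7qqqqmZmIiHd3ZmZlVVVVVVVmeqqqq7u7u7u7u7u7u7qqqqmZmIiHd3dmZlVVVVRFVWZqqqqqq7u7u7u7u7u7qqqqmZmIiId3dmZmVVVURERVVm"/>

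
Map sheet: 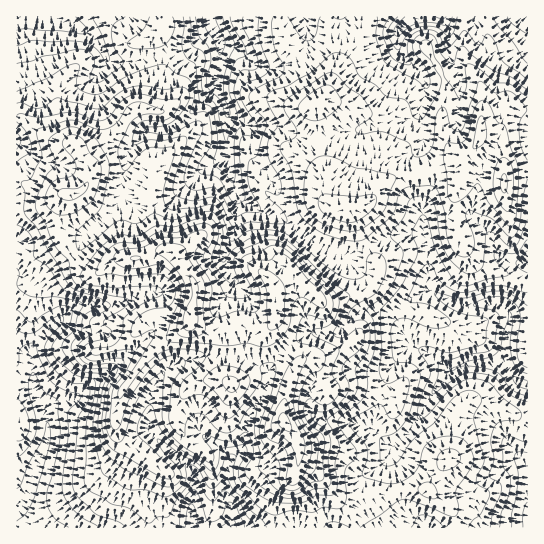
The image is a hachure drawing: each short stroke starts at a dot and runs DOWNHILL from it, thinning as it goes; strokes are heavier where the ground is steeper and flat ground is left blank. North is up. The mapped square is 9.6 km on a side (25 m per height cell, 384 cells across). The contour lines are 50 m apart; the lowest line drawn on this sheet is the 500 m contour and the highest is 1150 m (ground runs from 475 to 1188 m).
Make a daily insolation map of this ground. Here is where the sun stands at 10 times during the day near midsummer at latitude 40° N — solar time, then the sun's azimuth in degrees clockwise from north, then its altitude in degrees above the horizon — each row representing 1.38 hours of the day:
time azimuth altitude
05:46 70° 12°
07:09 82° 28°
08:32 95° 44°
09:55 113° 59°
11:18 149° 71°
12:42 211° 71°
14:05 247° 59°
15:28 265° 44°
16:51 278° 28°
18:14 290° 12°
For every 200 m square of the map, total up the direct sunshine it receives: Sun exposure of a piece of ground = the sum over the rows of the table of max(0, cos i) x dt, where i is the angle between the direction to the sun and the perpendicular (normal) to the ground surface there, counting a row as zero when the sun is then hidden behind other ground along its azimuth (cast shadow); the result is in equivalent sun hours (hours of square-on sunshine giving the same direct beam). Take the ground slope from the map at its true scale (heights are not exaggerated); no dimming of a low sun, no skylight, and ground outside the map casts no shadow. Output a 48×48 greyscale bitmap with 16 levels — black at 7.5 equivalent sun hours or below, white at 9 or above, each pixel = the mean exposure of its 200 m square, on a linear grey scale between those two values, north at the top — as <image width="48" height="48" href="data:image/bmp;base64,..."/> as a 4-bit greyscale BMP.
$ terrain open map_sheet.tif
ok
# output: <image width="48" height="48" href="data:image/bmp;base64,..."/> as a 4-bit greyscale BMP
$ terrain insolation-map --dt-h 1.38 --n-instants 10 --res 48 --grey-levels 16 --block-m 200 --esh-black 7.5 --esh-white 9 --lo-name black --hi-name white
<image width="48" height="48" href="data:image/bmp;base64,Qk32BAAAAAAAAHYAAAAoAAAAMAAAADAAAAABAAQAAAAAAIAEAAATCwAAEwsAABAAAAAAAAAAAAAAABEREQAiIiIAMzMzAERERABVVVUAZmZmAHd3dwCIiIgAmZmZAKqqqgC7u7sAzMzMAN3d3QDu7u4A////AMzMzLu8zN3HeqaZq8zcy7zM3MzLvMyqqszMy7u8zNy3aqWYm8u8y8zNzMypzMyqq8u8u7zMzMy4aJaHqoRZqbus3MqbzMy6q8yru7zMzLqWVXd4mXNHeaqazMvMzMy6mrqqqrzMy5mmRYV5q6qImJqYirvMzLqqmoiqqrzLuquBZIVIu6m5l6u6mbvMzLqqm4apqqu6u8YnFYN2i7m5ibu7qsu8zLqqrIV5mqqazIN0moZpiqq5iaqavMu7u6qqy7Romqd7ullau6hoaZqUZ4iazMqrq7u7u8JZqoZrqXiczLuXd6oQNpqqy7qrzMzMzLJqqmRLmnmszLuodHYWmZqqrKp6zczMzLWbqEMqm4msy7updldqeHmrrKmHrMzMqbm6qWMZqpibuqu5l3qKu5q7zLmle8y4M3i7qYYAqamZzLzKq4uay5qrvMqZVpqFe3mqqUVgWpqomrqZvKq7yqqqqrqqpkRFp5qqp0Enaqmbu7u8zMrLyququYmrmqqombqap4qqubl5q8zMzMyqu7upqqrLqHeIe8qXhkaJu6unabzMy7u5mJunm7vMzMyoe7qnRpu6rKqZmrzMzLq6qqaWq6zM3cy5esyplomrm8qXuIrMu7m6qIdXq8zMy7u5isy3mXiId5hzp6mqmbm7uYqqu7y5iamIqsyphmeKuoiEqamYqbrLtpupmrqquHh2esyrlkaauqqmqJhqmrvLMovMqru6mHdmi827mqzLqZqXpWSZm6yyBazMururu7qrysy6q5rKmImLZGWZqcsga8zMy7ubq8y7qMu6zKiaq8q6iZdGerMFvN3MzLuaq8urmauqzMlnVGh4ungEdzA7zMzMy7qqrMqqmburzNyZiFMlinVVYhW8uqqru7uprLqqqKq8zM3Lu5dlNEJnd5u6maqqq7qqvLupqLu8y7zMzMqXQ1Npq8u6vMy6q7qqvMqql7qry6u83cupdmR6u8urzLvMqrqqu7uqiMqKzMq73NuqqYZ5rMurzMy8uqqrrLuricyYmsqqzNuqmqaYzMurzMzMzLu8vMurecy7vLurzNyquYWZzLu8zMzMzMzNzMyqeaq7zMqby8y5u6V6u7zMzMzMzMuszMzKepqrzMq7uaq6q5ZrqszMzMzMzMy6y7zMm6qqq5rMqWVJu4ZbmLzM3MzMzMzKuIy8rKuoZlecuYmWq2Q4qbzMzN3czMy7uHusvLmZh4mZyXh4WFJpq7u8zMzczMy7uWqszJmrqauom7qohBRYu7u8zMzMzMyqu3msy6zMy6qod3maZSVqu7qZzLu7zMy5zJqqhczMy7qZmau5ZVV5iJqYiqq8zMu6zKuYVszLzLupq8zLp3WKmau6mrzMy6qru7l5ebzLvLqqvMzLyYaJqrzMu8zMt4qrm6eqq7u7qpeqzN3LqGiKq83MzMzMlJm3ipvMzLuql2mrzNzKl1mqq83MzMzLdEeVeKzLu6mZmqq8zMy6mGmau8y8zMzLeAAAaLy6q6q7y7vMzMy5eamru8y7zMzMl4UjWbu6vA=="/>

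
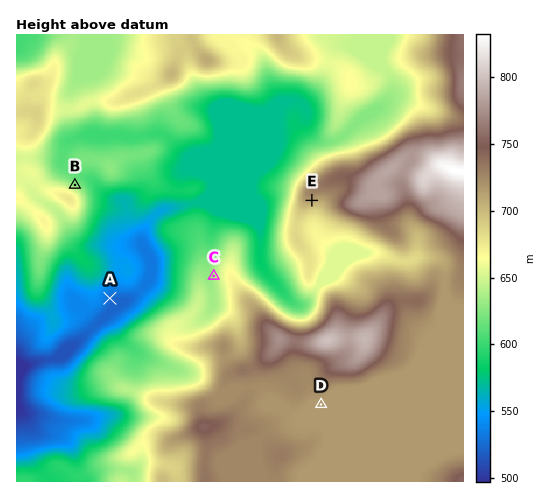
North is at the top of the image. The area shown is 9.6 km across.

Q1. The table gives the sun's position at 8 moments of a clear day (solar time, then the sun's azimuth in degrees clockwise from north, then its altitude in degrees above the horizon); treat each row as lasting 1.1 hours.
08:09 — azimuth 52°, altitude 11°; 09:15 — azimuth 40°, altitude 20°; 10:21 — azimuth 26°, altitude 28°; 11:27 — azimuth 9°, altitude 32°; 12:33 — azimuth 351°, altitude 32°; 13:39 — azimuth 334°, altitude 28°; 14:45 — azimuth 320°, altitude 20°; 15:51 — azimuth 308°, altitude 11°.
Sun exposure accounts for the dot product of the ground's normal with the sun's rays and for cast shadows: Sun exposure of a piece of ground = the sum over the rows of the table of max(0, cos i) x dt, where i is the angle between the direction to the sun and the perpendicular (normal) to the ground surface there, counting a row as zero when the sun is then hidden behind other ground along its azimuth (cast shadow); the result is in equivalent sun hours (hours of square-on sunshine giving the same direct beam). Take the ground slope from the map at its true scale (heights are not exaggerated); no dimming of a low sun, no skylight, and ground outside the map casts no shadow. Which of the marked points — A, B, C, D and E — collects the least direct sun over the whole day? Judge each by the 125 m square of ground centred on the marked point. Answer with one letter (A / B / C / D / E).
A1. E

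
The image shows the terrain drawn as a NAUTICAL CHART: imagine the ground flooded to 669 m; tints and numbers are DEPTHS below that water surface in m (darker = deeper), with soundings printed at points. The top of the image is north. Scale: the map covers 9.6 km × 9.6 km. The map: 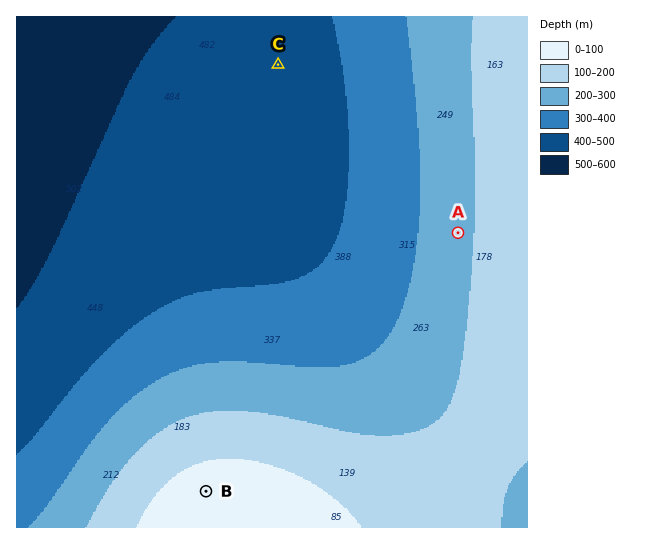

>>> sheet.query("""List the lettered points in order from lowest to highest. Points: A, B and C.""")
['C', 'A', 'B']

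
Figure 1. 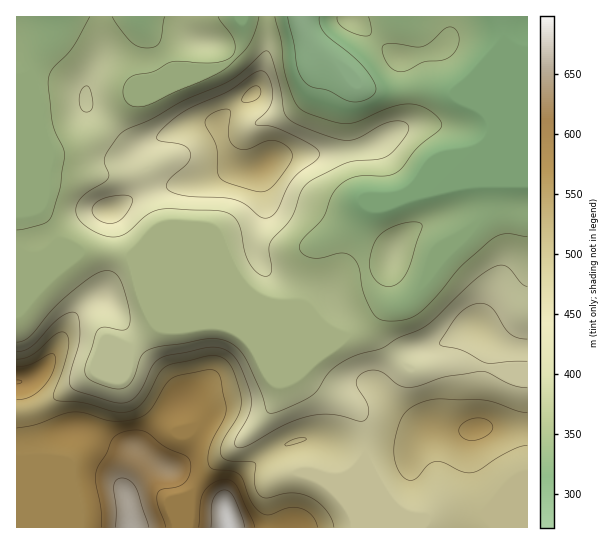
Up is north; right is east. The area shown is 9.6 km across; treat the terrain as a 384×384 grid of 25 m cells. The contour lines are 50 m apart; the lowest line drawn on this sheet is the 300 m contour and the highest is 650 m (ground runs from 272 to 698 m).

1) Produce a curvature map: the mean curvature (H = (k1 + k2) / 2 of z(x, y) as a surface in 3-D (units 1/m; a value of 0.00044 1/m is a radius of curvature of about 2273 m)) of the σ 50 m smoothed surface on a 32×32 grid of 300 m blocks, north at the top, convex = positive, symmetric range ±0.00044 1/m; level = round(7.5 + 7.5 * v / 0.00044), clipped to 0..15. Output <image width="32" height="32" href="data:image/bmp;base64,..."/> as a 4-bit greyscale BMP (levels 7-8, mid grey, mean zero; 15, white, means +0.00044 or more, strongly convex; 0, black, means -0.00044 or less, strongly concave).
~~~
<image width="32" height="32" href="data:image/bmp;base64,Qk12AgAAAAAAAHYAAAAoAAAAIAAAACAAAAABAAQAAAAAAAACAAATCwAAEwsAABAAAAAAAAAAAAAAABEREQAiIiIAMzMzAERERABVVVUAZmZmAHd3dwCIiIgAmZmZAKqqqgC7u7sAzMzMAN3d3QDu7u4A////AHd3NryjYr+lrdpXd3Znd3d3dzfMUmP/QJylV3Z3Z3d3d3Za60VT7yBFRHd1p1d3d3d2e6Z/1EuEM1ZnWMdXh2Z3ZVeIu6oQjad5lmm3aJdlmZl335NLkAjuzKZomoq6l4nP66qGaOoQarqGaKyq3bkhW7gjrLiukzVmVWibqJqH2BEyAJ3JnKNFZ4iYZ4dmVP+wBFCOy+5gdlm8yDNVZmdf9Rd0jKz+FXdkeZd3ZmZ3B/xFd1MlhSd3d0VZ3aiJmgPuQ4lFQiR3d3eHZle7zIZTjYnVZ3d3d3d4mGQze9t0dEnOsneHh3V3iZdmVEephndFnZR4eHdLqImWenVGmpZ3dUdmeHd0rXZ4ln2FZXmniHYzVXd3dblEVoZ9lWZXp4l1aZVHd1aJdVZ3e7h2ZnZmae/4QiIzbLd3dkWKuYd3d1i+25q6hXuVZ1RlVWiZmXdlQ1iLy7u8kzZDRld2ZmV3Z4eHRXebz9iZh5p0d3d3d2Z4q4Q0mW797b3bc0Vnd3doZXvcl7cXqYh53rmJlnd2eqhlfO3pE0RWVZ3cqpZ3dmq5QxOc3dyDRlNFd2Vnd3Z6uEd0AVn/gkdkNVVVd3d3eKlmd3QAj2FoZHuXh1d3h2abiJdogy6SZkacqap2d4dmioZnvegus1V6mHeal3iYdol1aZd0LZFb/HZniZd5"/>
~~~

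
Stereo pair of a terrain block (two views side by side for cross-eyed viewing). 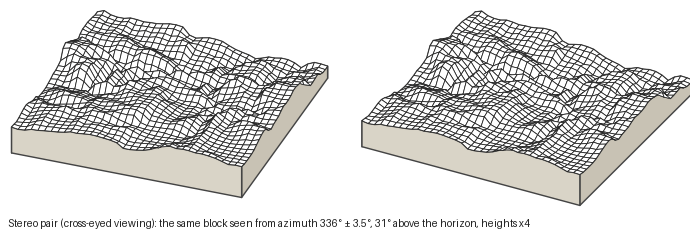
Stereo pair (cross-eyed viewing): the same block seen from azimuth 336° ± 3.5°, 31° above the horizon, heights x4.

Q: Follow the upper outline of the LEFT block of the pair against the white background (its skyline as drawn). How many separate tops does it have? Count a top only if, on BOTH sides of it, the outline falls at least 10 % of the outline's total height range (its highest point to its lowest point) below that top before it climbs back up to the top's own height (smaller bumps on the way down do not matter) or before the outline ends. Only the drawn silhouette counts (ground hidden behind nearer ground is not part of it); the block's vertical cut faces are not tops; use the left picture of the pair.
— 1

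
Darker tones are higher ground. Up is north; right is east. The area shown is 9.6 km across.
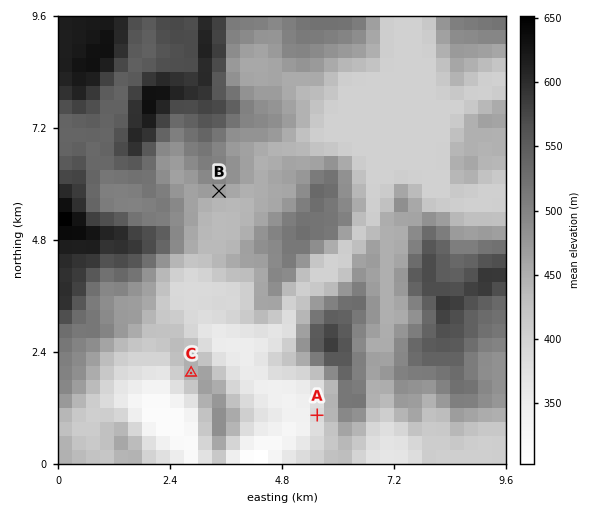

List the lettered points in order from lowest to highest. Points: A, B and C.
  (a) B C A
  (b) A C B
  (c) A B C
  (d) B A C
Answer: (b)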